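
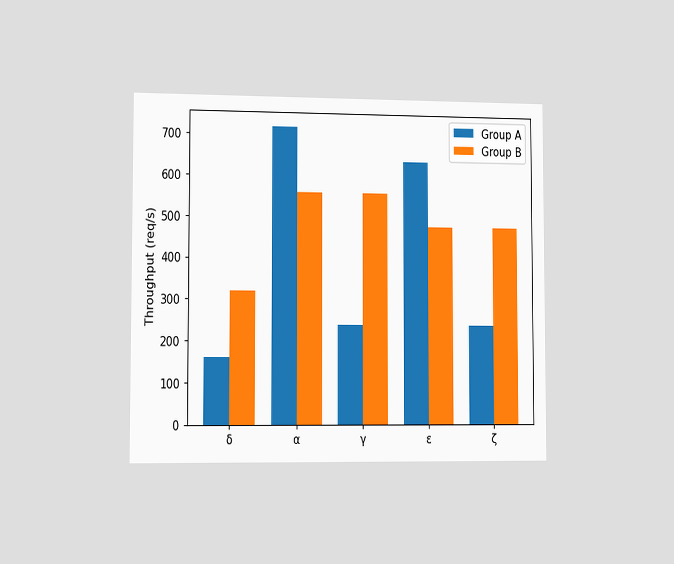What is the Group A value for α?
The chart is viewed slightly from the left. The Group A bar at α reaches 720req/s on the y-axis.

720req/s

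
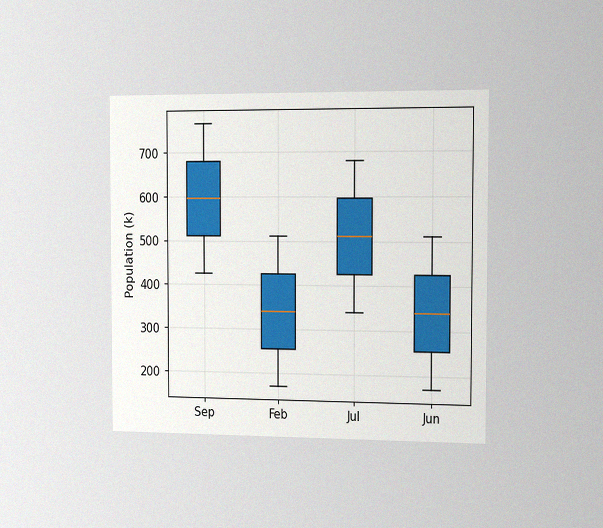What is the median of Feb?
The chart is viewed slightly from the right, with some photo noise. The median line in the Feb box sits at 340k.

340k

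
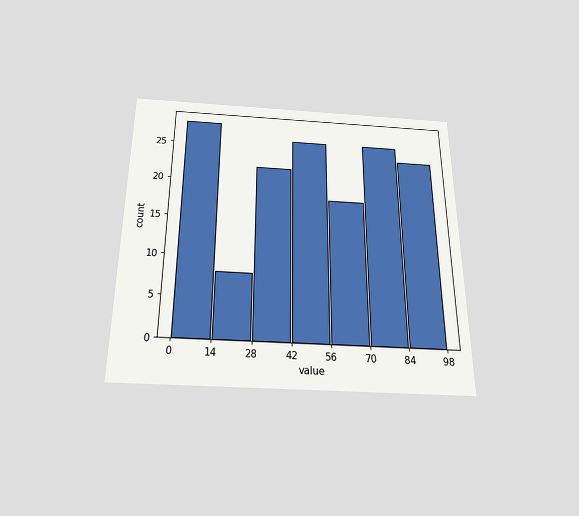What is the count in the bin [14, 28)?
The chart is viewed slightly from below. The [14, 28) bin has height 8.

8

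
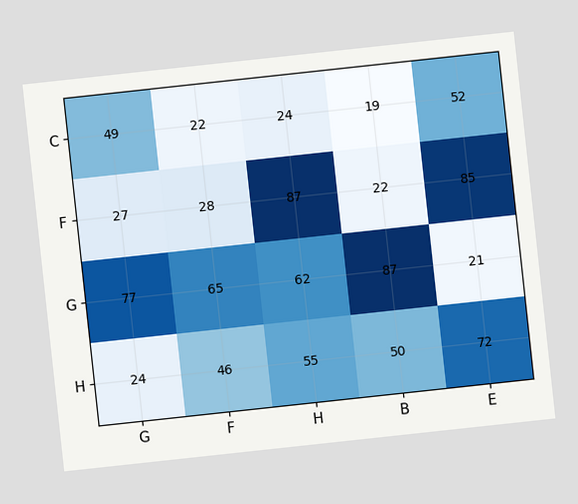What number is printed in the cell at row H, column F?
46

The chart is tilted about 6° counter-clockwise. The (H, F) cell reads 46.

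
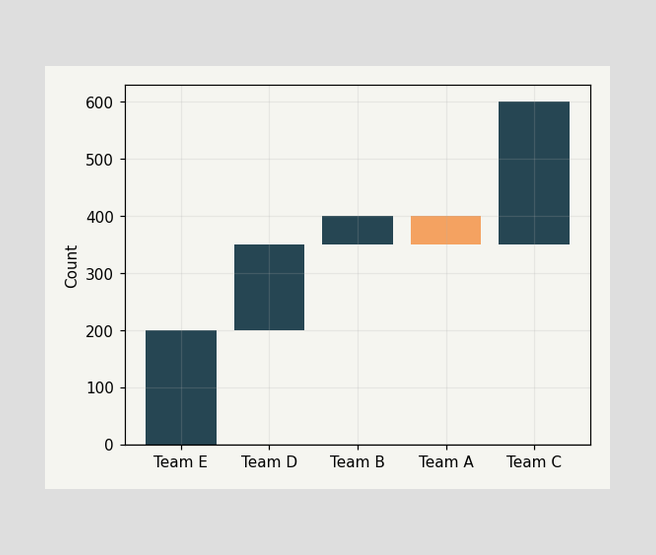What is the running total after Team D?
After Team D the running total reaches 350.

350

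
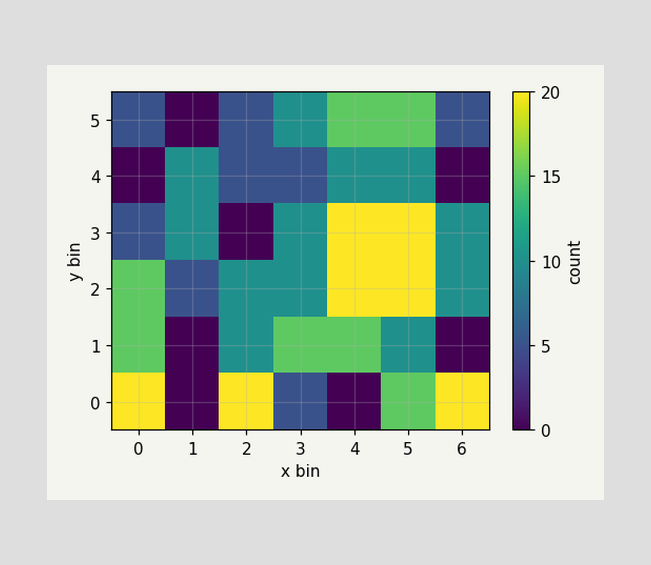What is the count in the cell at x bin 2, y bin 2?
Matching the cell (2, 2) against the colorbar gives 10.

10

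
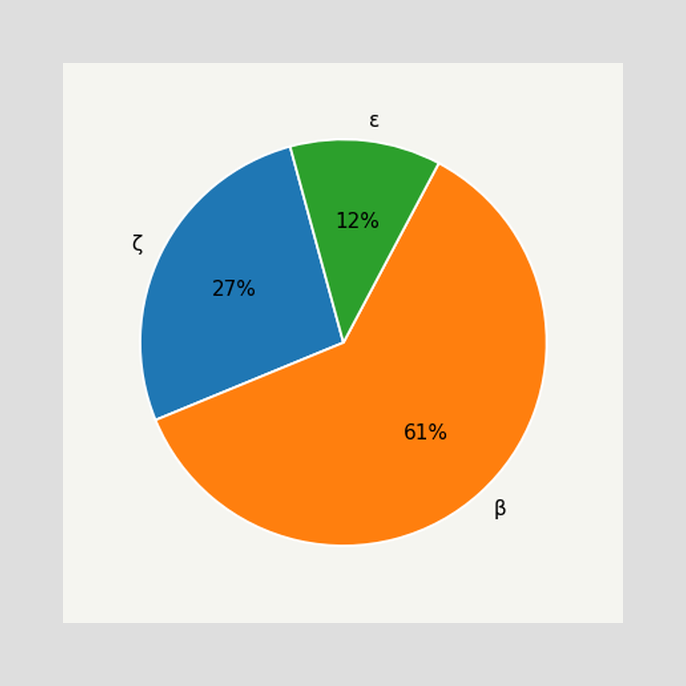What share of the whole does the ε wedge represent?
12%

The ε slice takes up 12% of the pie.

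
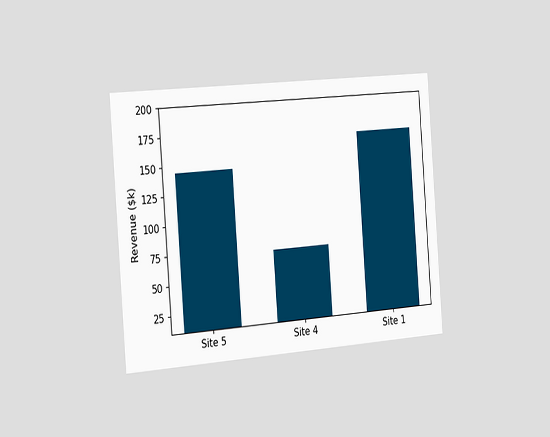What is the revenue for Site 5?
The chart is tilted about 4° counter-clockwise and viewed slightly from the left. Reading along the chart's y-axis, the Site 5 bar reaches $144k.

$144k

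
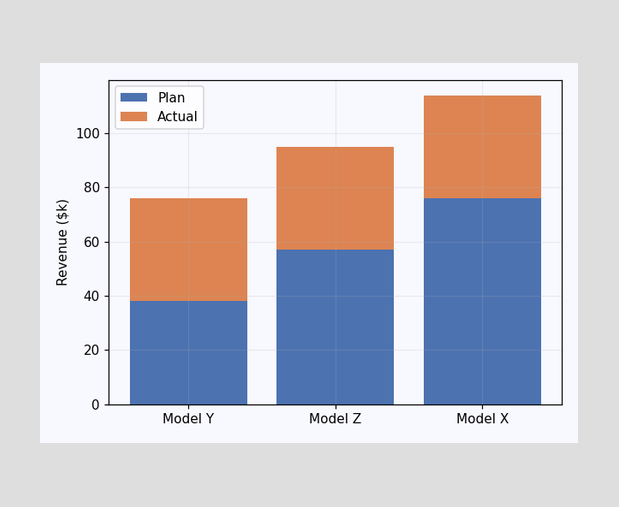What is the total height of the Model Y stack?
The Model Y stack's top reaches $76k on the y-axis.

$76k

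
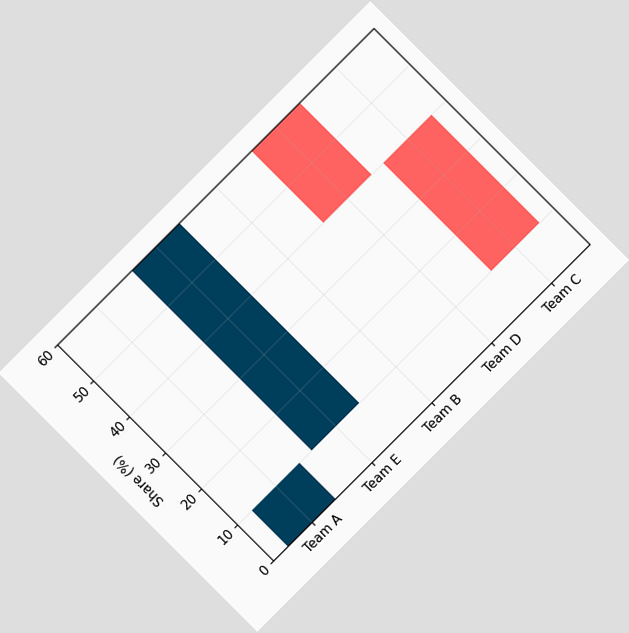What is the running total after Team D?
40%

The chart is tilted about 45° counter-clockwise. After Team D the running total reaches 40%.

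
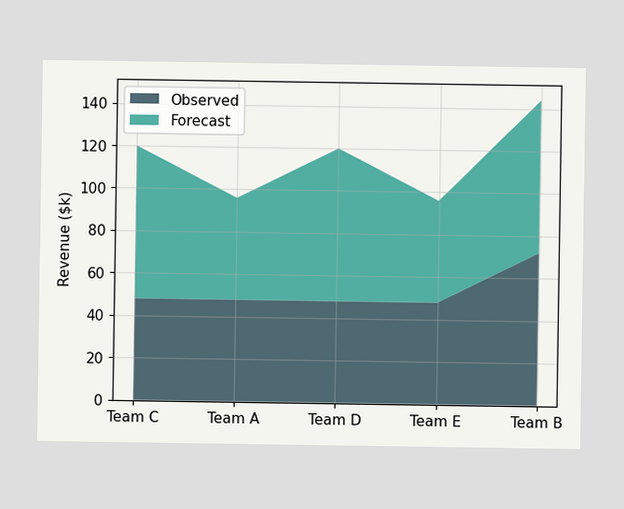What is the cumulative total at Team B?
$144k

The stacked total at Team B reaches $144k.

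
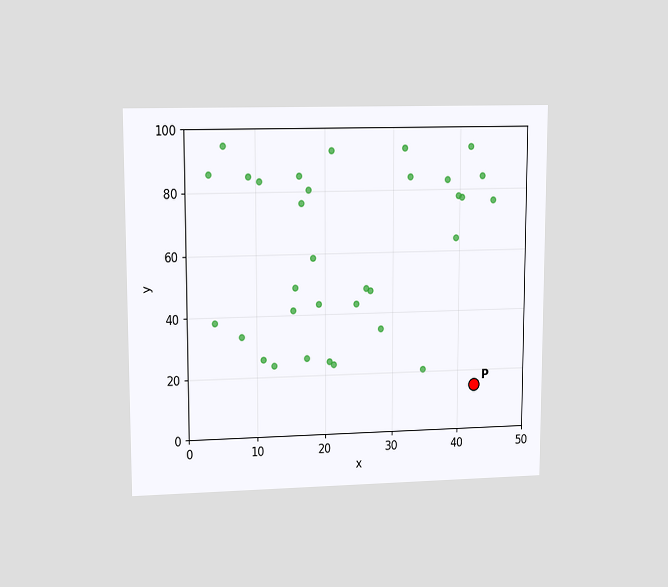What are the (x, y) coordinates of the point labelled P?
The chart is viewed at a slight angle. Following the gridlines from P to each axis, P sits at (42.5, 15).

(42.5, 15)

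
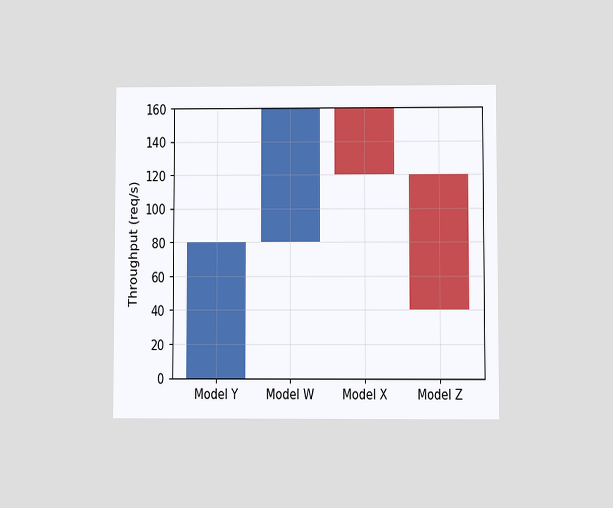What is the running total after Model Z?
40req/s

The chart is viewed at a slight angle. After Model Z the running total reaches 40req/s.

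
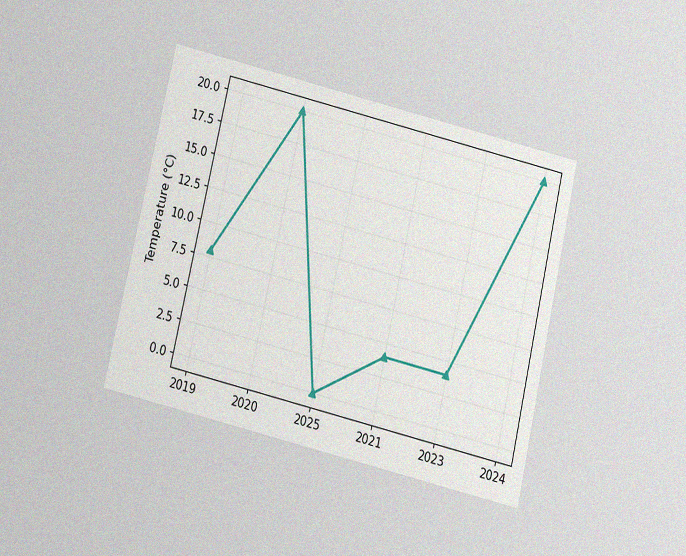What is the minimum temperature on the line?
0°C

The chart is tilted about 13° clockwise and viewed slightly from below, with some photo noise. The lowest point is at 2025, and reading across to the y-axis gives 0°C.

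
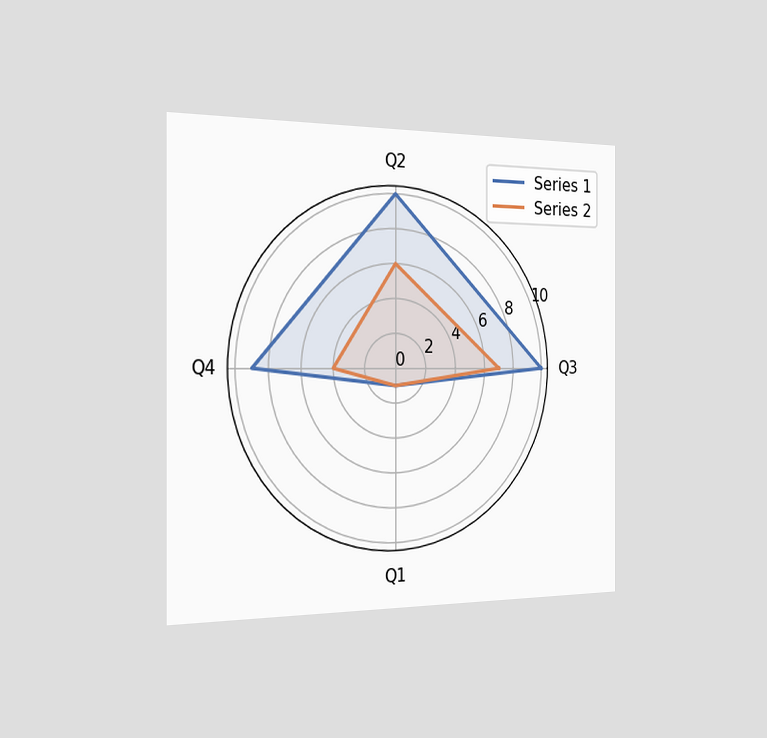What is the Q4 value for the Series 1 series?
The chart is viewed slightly from the left. On the Q4 axis, Series 1 reaches 9.

9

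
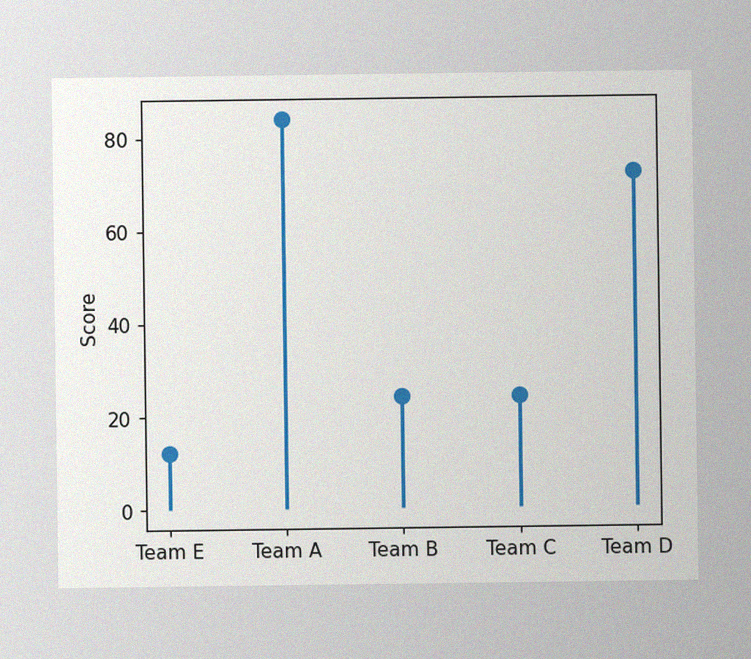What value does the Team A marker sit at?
The image has some photo noise and uneven lighting. The Team A marker sits at 84.

84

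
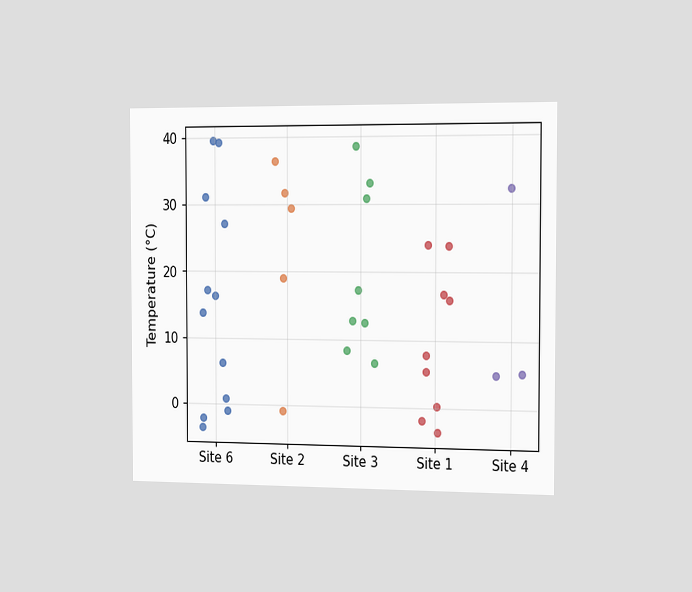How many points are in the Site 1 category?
The chart is viewed slightly from the right. Counting the markers in the Site 1 column gives 9.

9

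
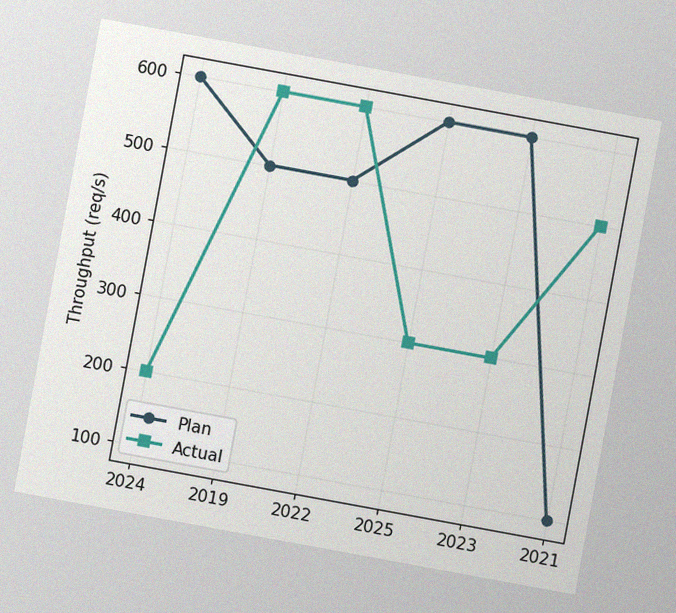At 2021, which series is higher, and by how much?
Actual, by 400req/s

The chart is tilted about 10° clockwise, with some photo noise. At 2021, Actual sits above the other line by 400req/s.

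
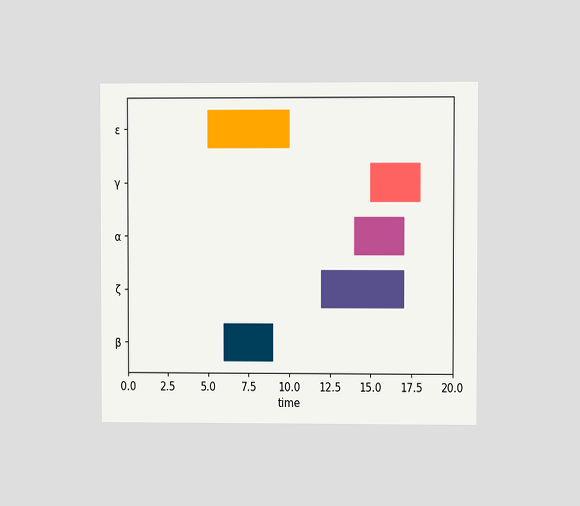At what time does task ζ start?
12

The chart is viewed at a slight angle. The ζ bar begins at t=12.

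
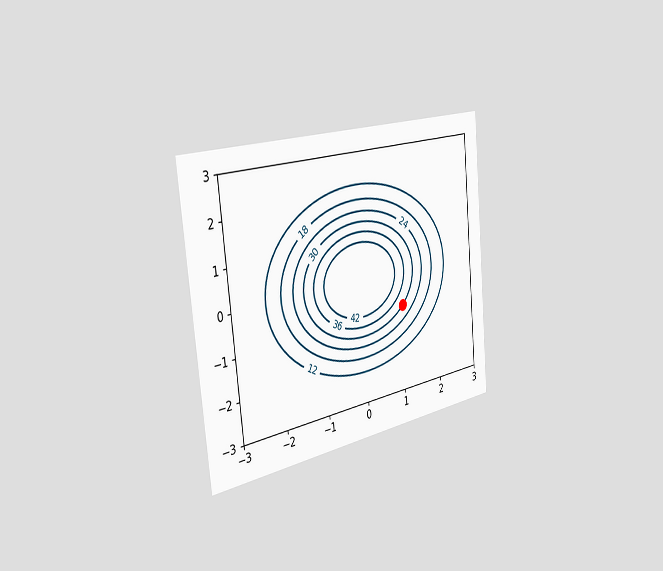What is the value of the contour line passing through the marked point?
The chart is tilted about 6° counter-clockwise and viewed slightly from the left. The marked point sits on the contour labelled 30.

30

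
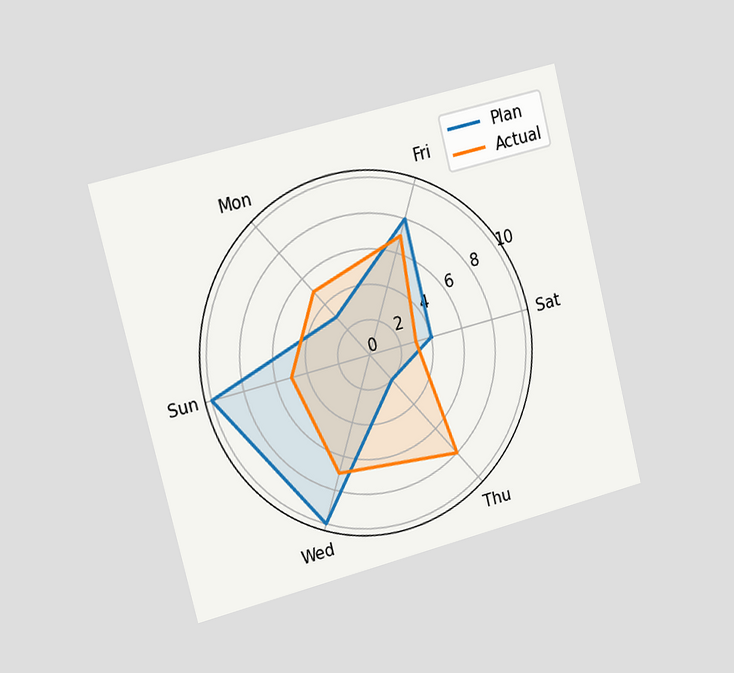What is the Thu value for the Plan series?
2

The chart is tilted about 14° counter-clockwise and viewed slightly from the left. On the Thu axis, Plan reaches 2.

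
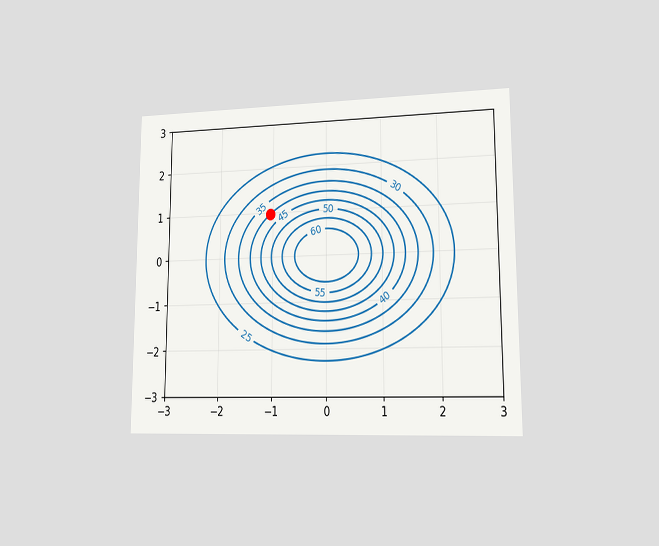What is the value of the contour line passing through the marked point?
40

The chart is viewed at a slight angle. The marked point sits on the contour labelled 40.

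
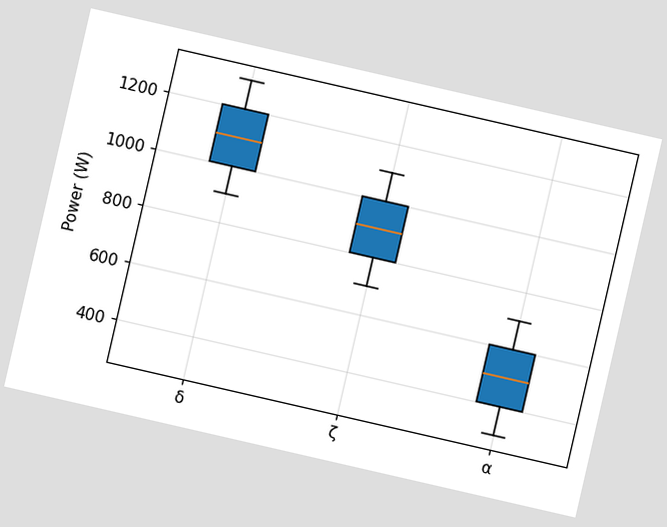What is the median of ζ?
900W

The chart is tilted about 13° clockwise. The median line in the ζ box sits at 900W.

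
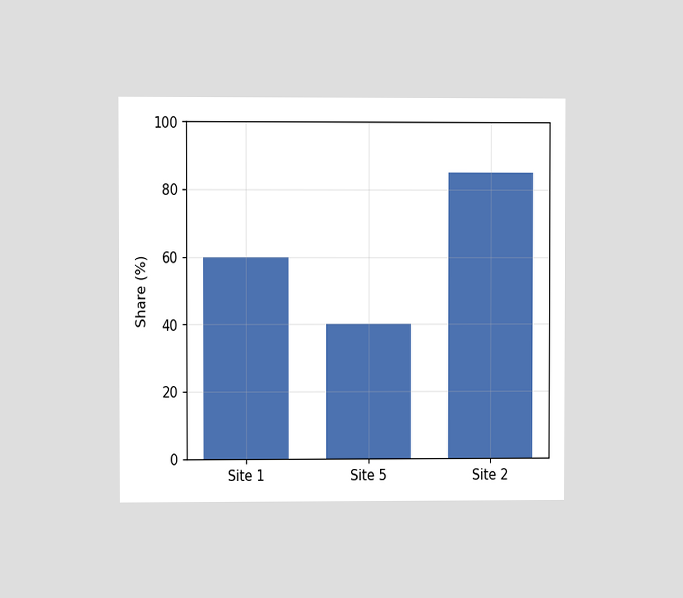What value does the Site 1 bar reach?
60%

The chart is viewed at a slight angle. Reading along the chart's y-axis, the Site 1 bar reaches 60%.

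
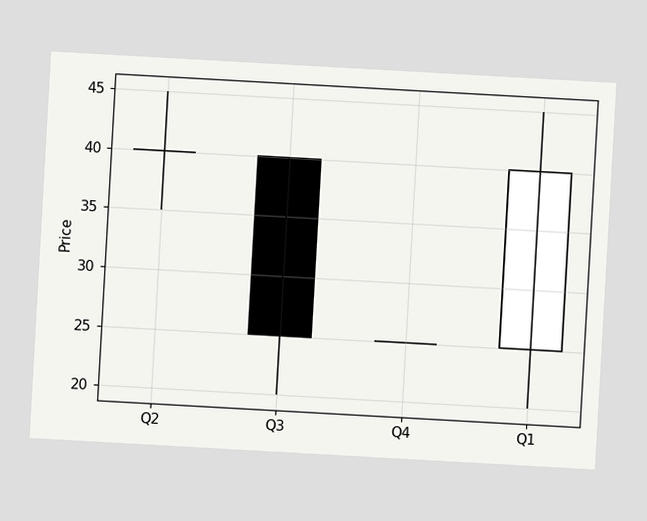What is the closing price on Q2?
The chart is tilted about 3° clockwise. The Q2 candle closes at 40.

40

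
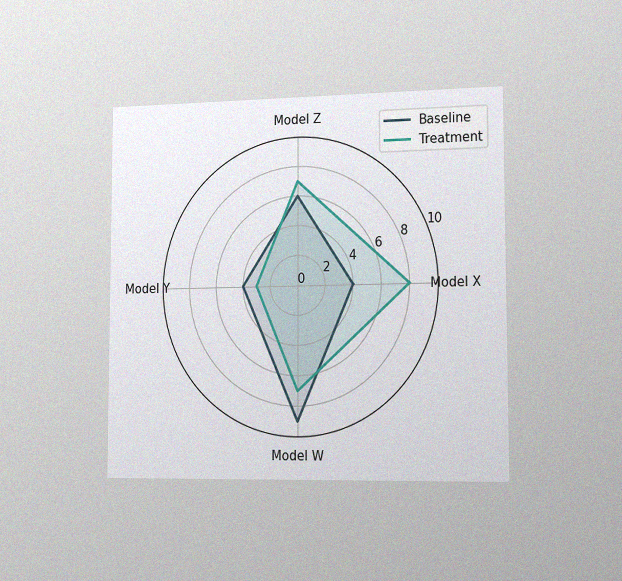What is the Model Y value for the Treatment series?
3

The chart is viewed slightly from the right, with some photo noise. On the Model Y axis, Treatment reaches 3.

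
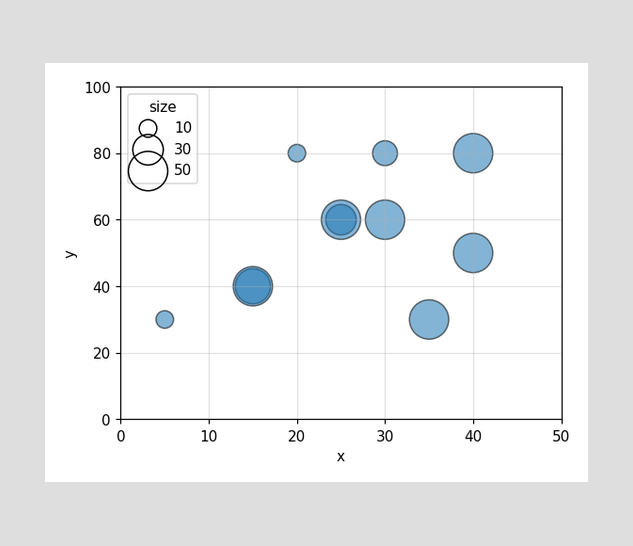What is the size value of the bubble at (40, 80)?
Matching the bubble at (40, 80) against the size legend gives 50.

50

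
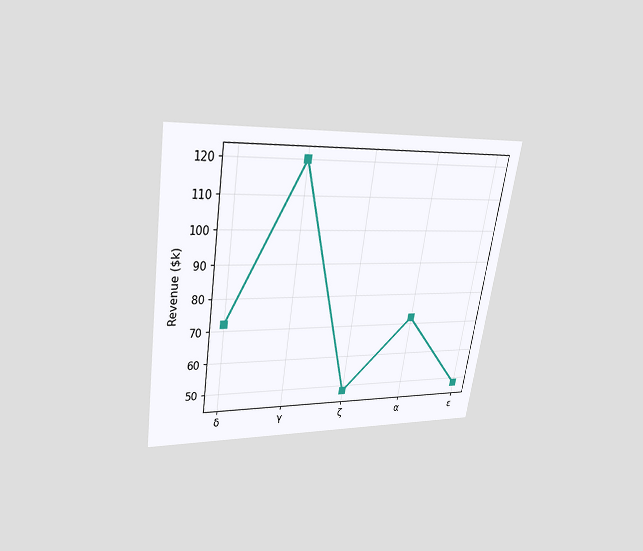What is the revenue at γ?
$120k

The chart is tilted about 9° clockwise and viewed slightly from above. At γ, the line is at $120k.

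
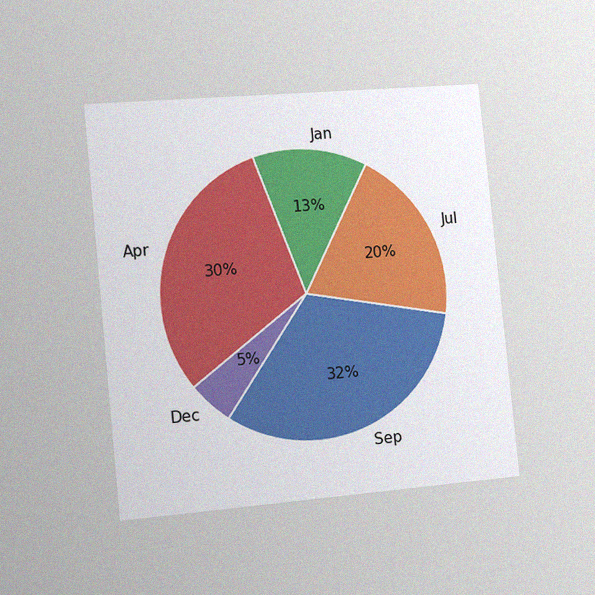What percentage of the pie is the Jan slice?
The chart is tilted about 6° counter-clockwise and viewed slightly from the left, with some photo noise. The Jan slice takes up 13% of the pie.

13%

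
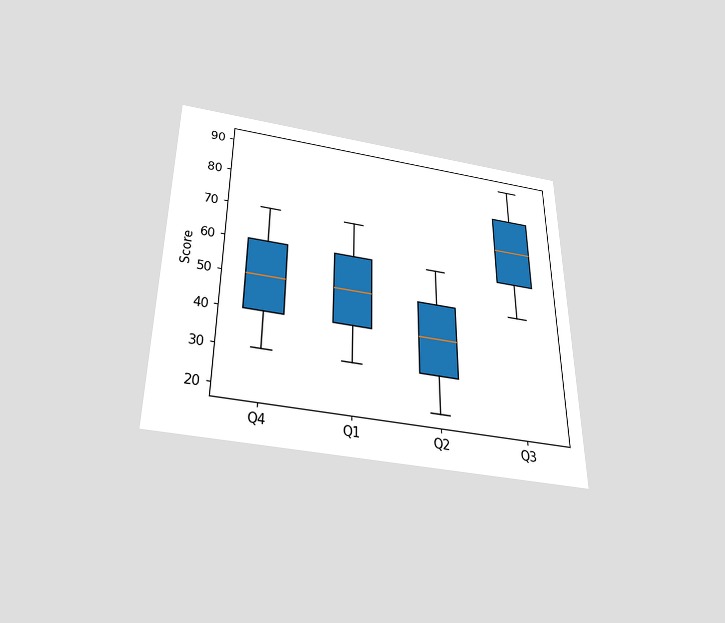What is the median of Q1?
The chart is viewed slightly from below. The median line in the Q1 box sits at 50.

50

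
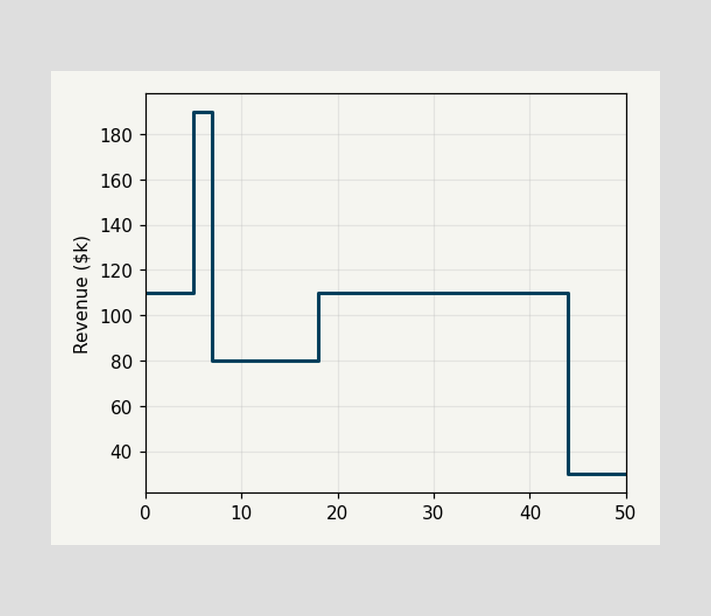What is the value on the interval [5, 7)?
$190k

On [5, 7) the step sits at $190k.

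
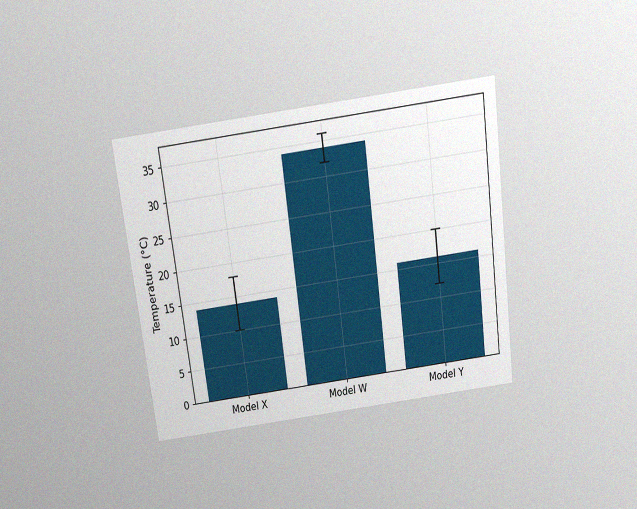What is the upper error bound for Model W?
The chart is tilted about 7° counter-clockwise and viewed slightly from above, with some photo noise. The Model W bar's upper whisker reaches 36°C.

36°C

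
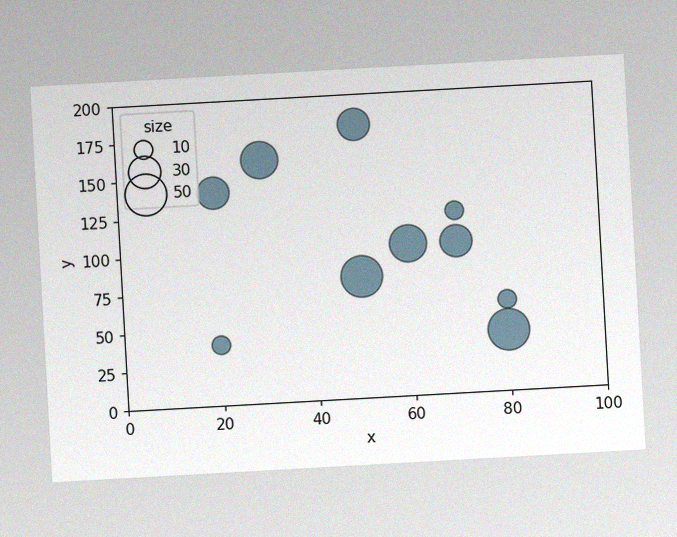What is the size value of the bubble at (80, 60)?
The chart is tilted about 3° counter-clockwise, with some photo noise. Matching the bubble at (80, 60) against the size legend gives 10.

10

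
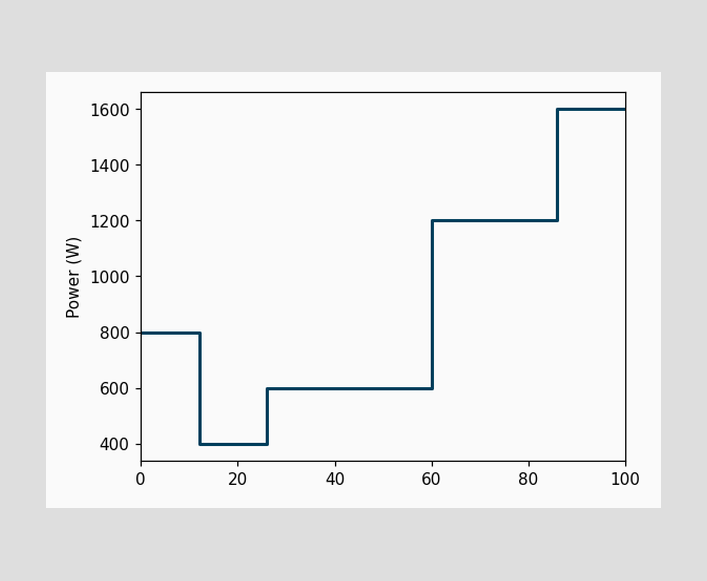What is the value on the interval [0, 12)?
800W

On [0, 12) the step sits at 800W.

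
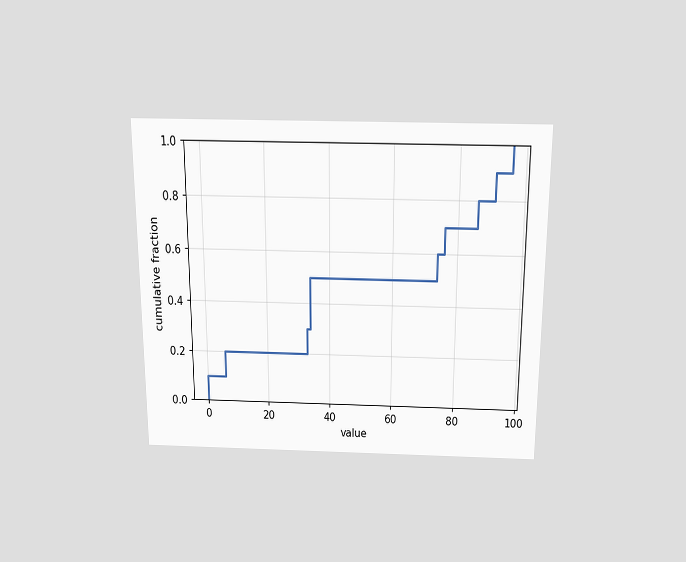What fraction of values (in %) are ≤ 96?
100%

The chart is viewed slightly from above. At x=96 the ECDF step is at 100%.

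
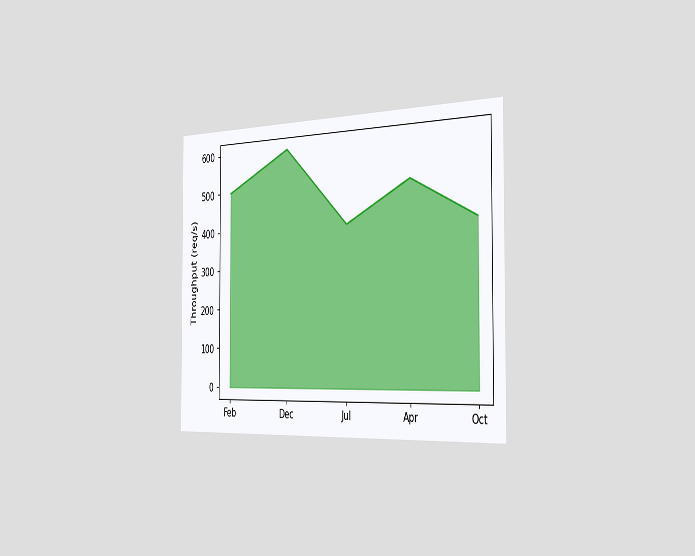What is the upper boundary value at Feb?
500req/s

The chart is viewed slightly from the right. At Feb the upper boundary is at 500req/s.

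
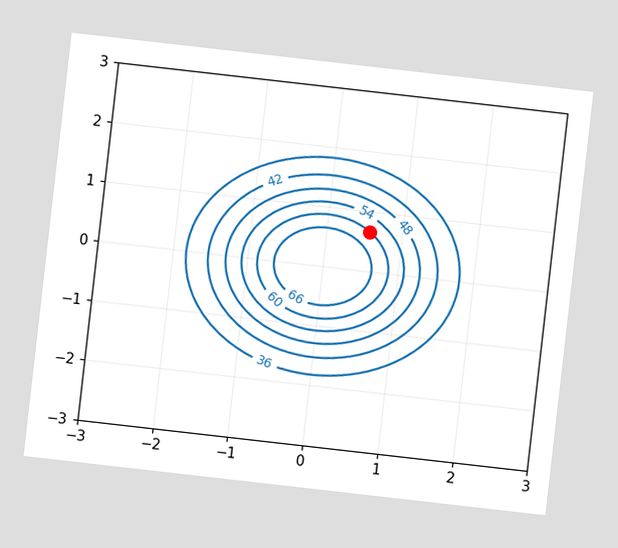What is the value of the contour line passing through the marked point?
60

The chart is tilted about 6° clockwise. The marked point sits on the contour labelled 60.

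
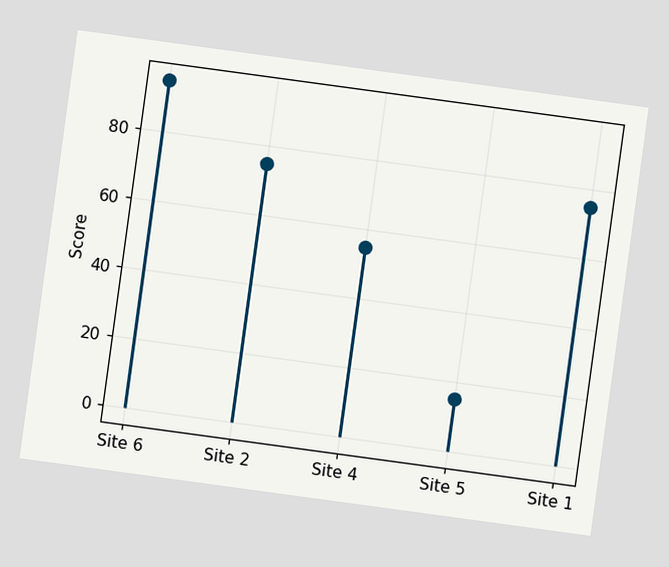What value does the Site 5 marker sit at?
The chart is tilted about 8° clockwise. The Site 5 marker sits at 15.

15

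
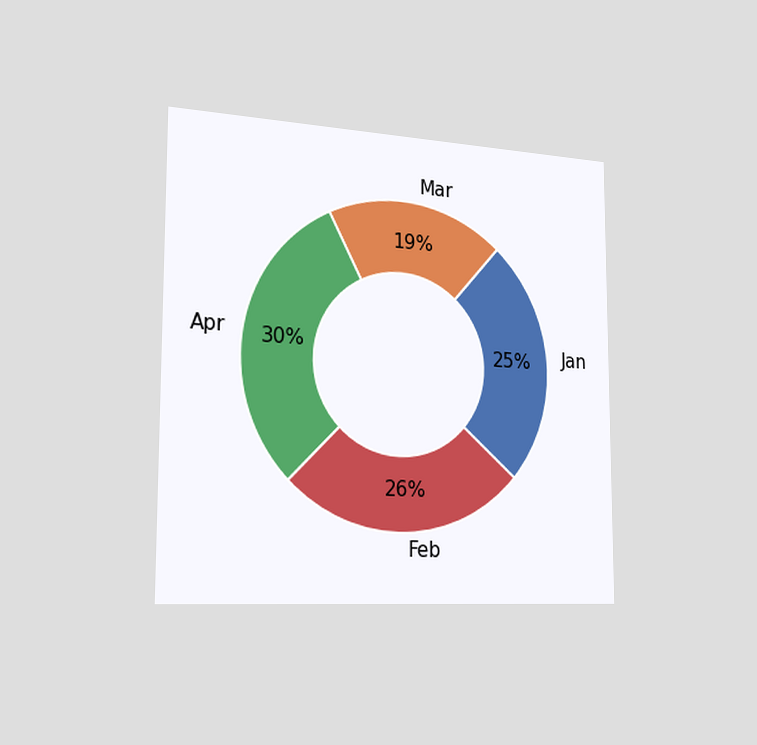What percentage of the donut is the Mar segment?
19%

The chart is viewed slightly from the left. The Mar segment takes up 19% of the ring.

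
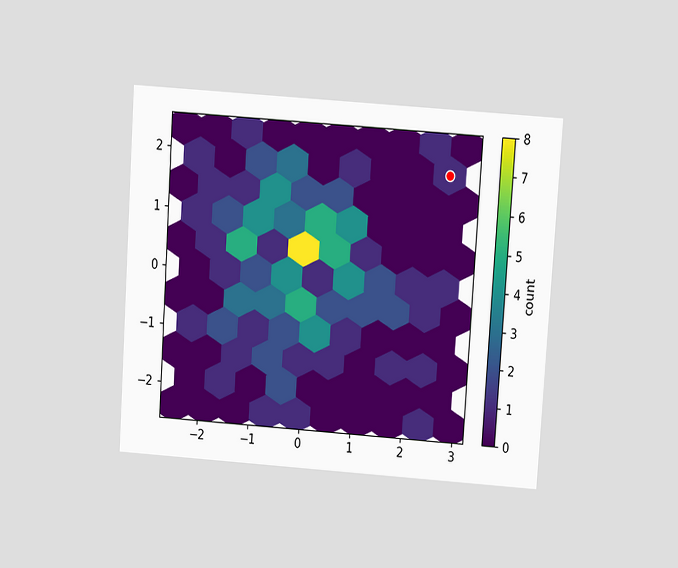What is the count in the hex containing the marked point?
The chart is tilted about 4° clockwise and viewed slightly from above. The marked hex reads 1 on the colorbar.

1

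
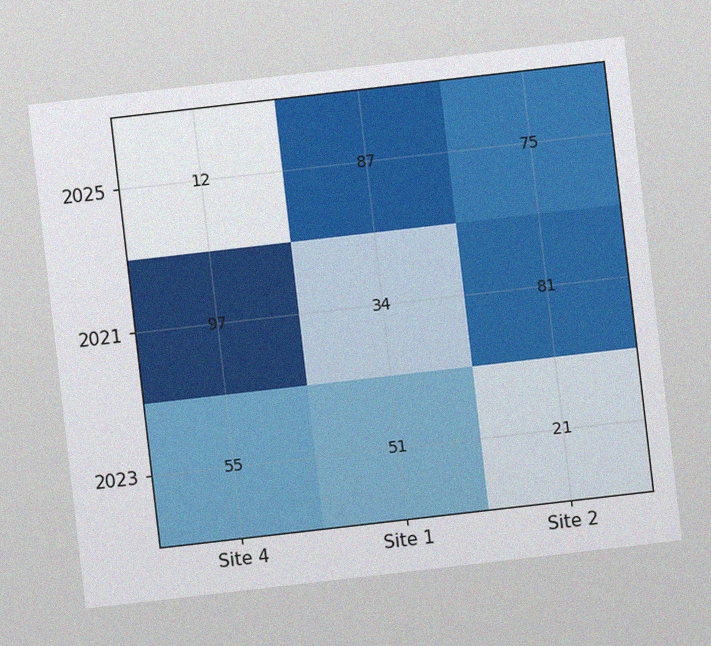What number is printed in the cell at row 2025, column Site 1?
The chart is tilted about 7° counter-clockwise, with some photo noise. The (2025, Site 1) cell reads 87.

87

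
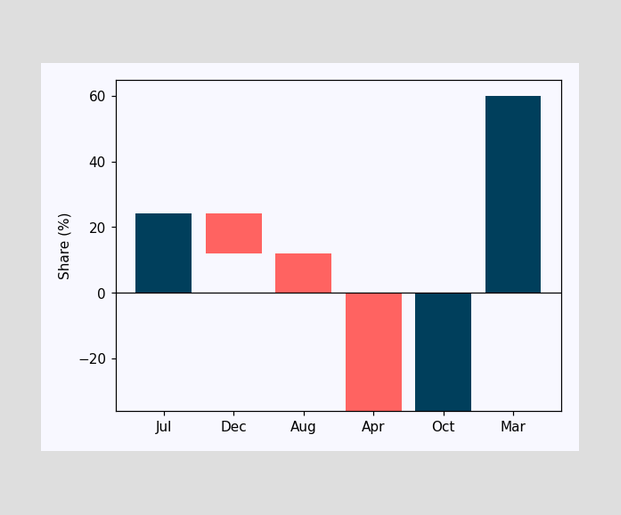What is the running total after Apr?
-36%

After Apr the running total reaches -36%.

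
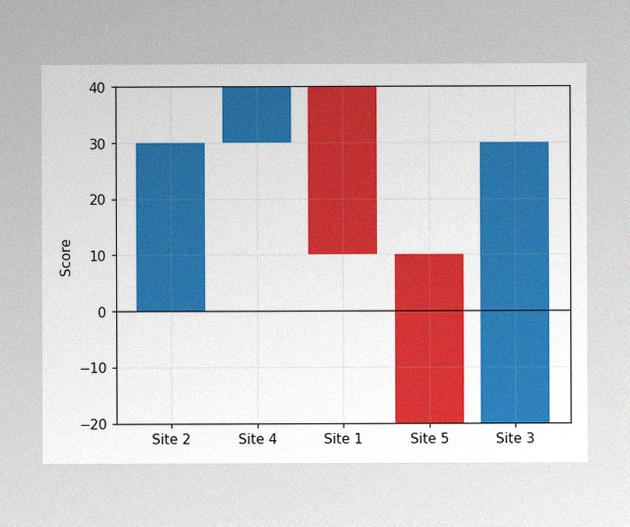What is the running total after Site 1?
The image has some photo noise and uneven lighting. After Site 1 the running total reaches 10.

10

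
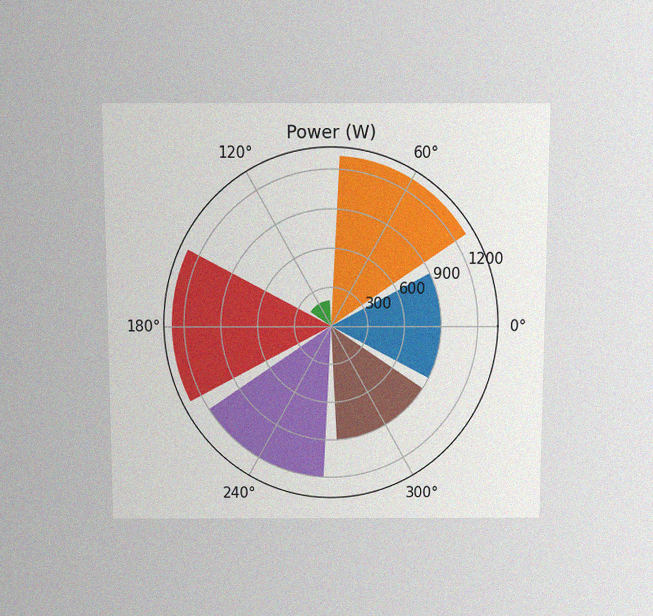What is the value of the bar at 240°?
1200W

The chart is viewed slightly from above, with some photo noise. The bar at 240° reaches 1200W on the radial axis.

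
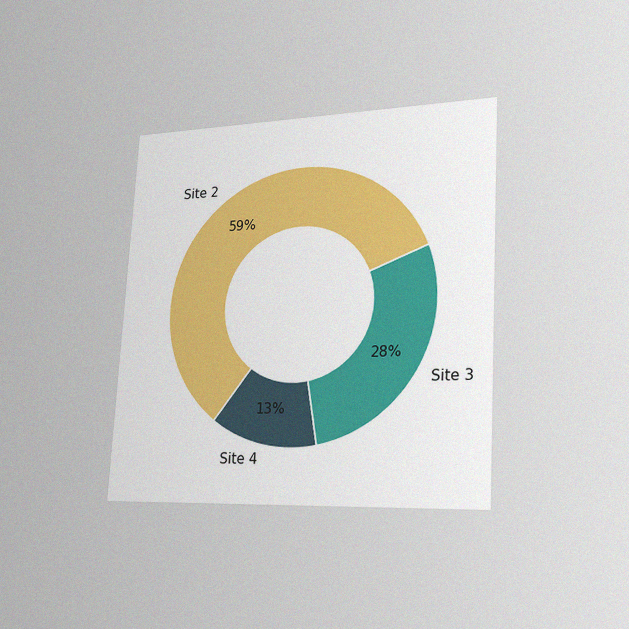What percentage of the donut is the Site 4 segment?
The chart is tilted about 3° clockwise and viewed slightly from the right, with some photo noise. The Site 4 segment takes up 13% of the ring.

13%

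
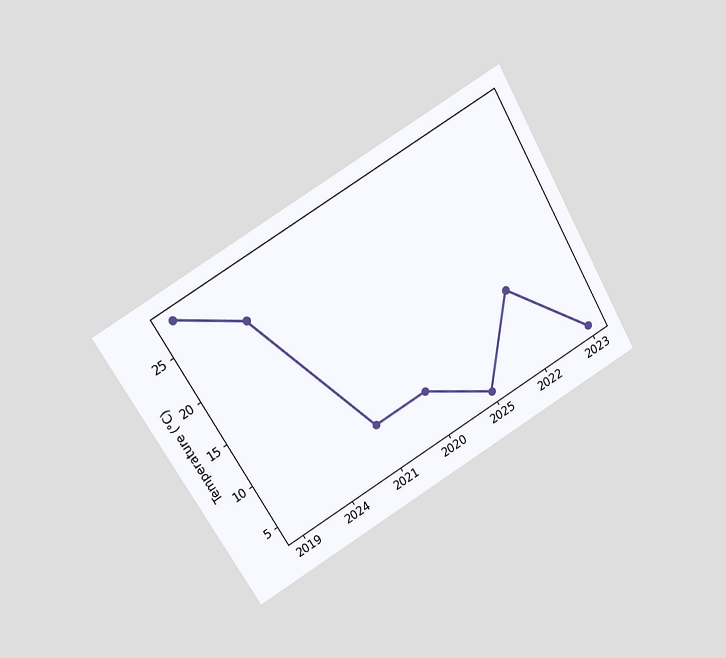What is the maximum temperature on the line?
28°C

The chart is tilted about 31° counter-clockwise and viewed at a slight angle. The highest point is at 2019, and reading across to the y-axis gives 28°C.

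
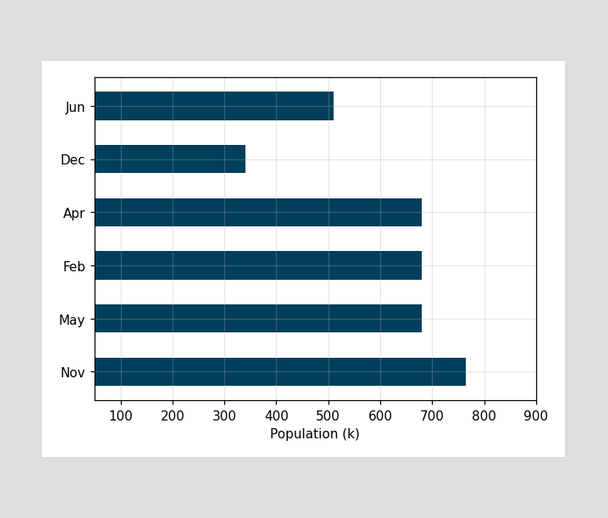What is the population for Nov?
765k

Reading along the chart's x-axis, the Nov bar reaches 765k.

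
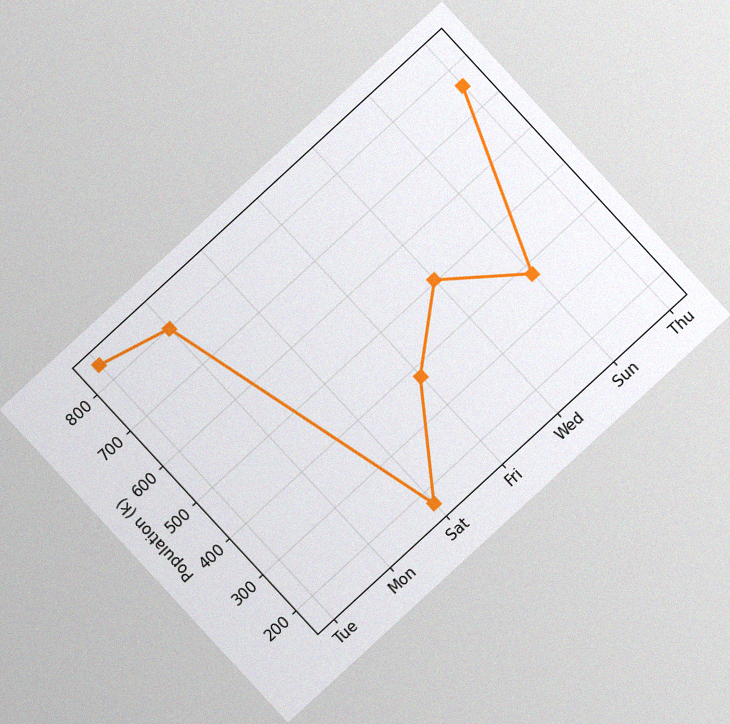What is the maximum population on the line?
The chart is tilted about 43° counter-clockwise, with some photo noise. The highest point is at Tue, and reading across to the y-axis gives 840k.

840k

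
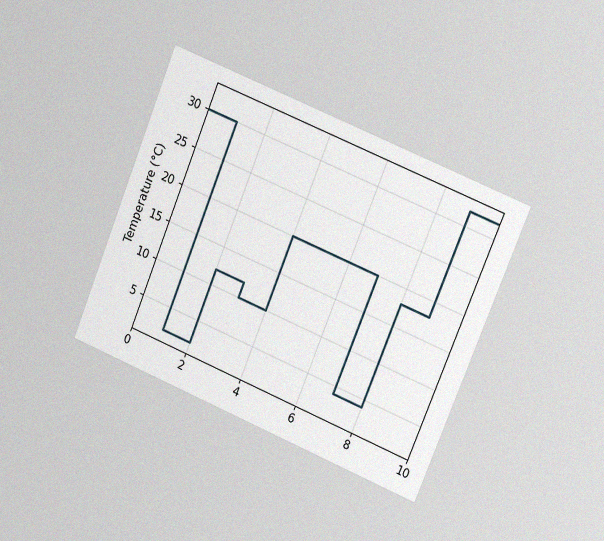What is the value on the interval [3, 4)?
10°C

The chart is tilted about 22° clockwise and viewed at a slight angle, with some photo noise. On [3, 4) the step sits at 10°C.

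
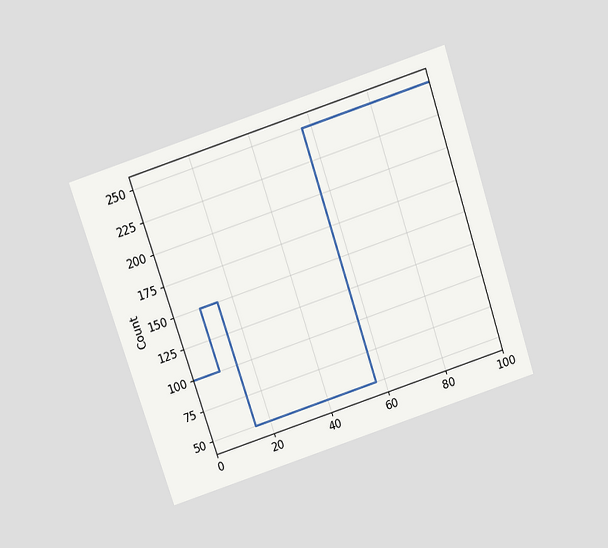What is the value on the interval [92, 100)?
The chart is tilted about 18° counter-clockwise and viewed slightly from above. On [92, 100) the step sits at 250.

250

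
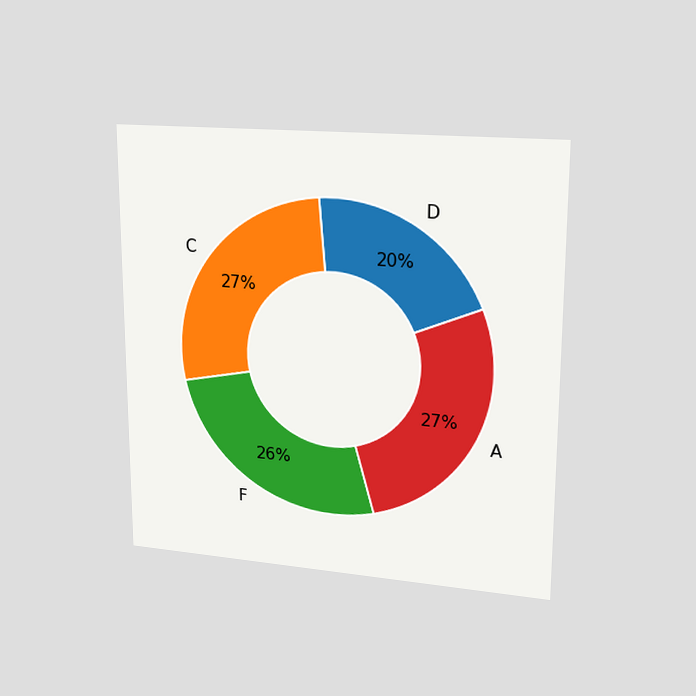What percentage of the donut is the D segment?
The chart is viewed at a slight angle. The D segment takes up 20% of the ring.

20%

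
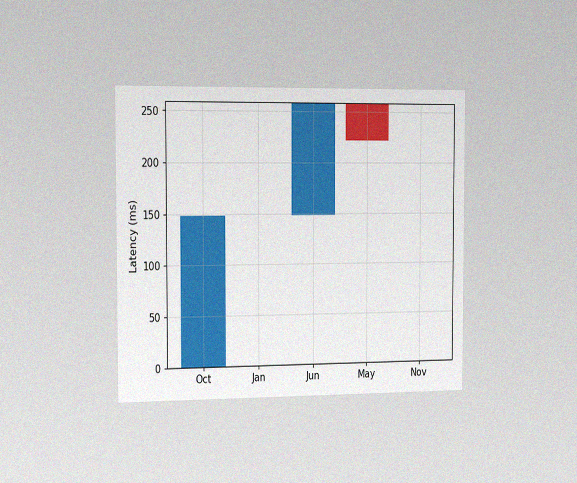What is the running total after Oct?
148ms

The chart is viewed slightly from the left, with some photo noise. After Oct the running total reaches 148ms.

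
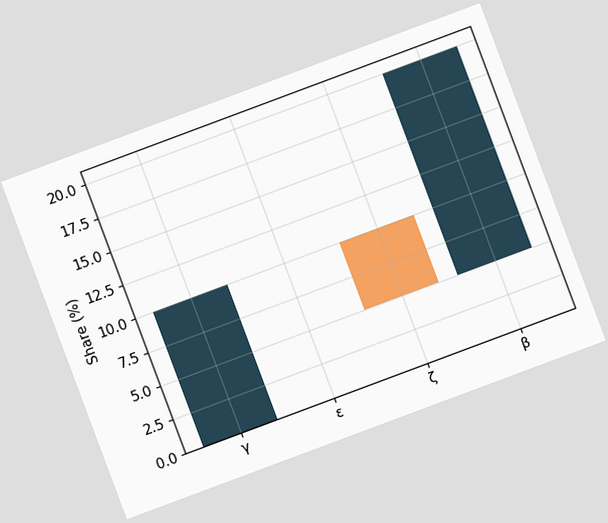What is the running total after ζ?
The chart is tilted about 20° counter-clockwise. After ζ the running total reaches 5%.

5%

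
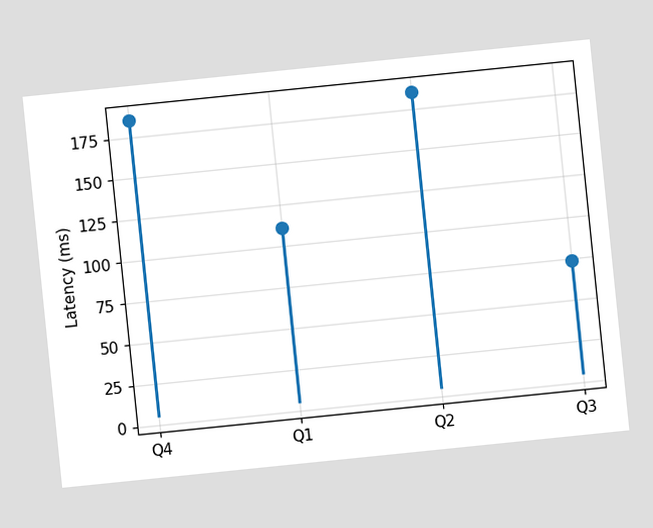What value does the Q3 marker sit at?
74ms

The chart is tilted about 6° counter-clockwise. The Q3 marker sits at 74ms.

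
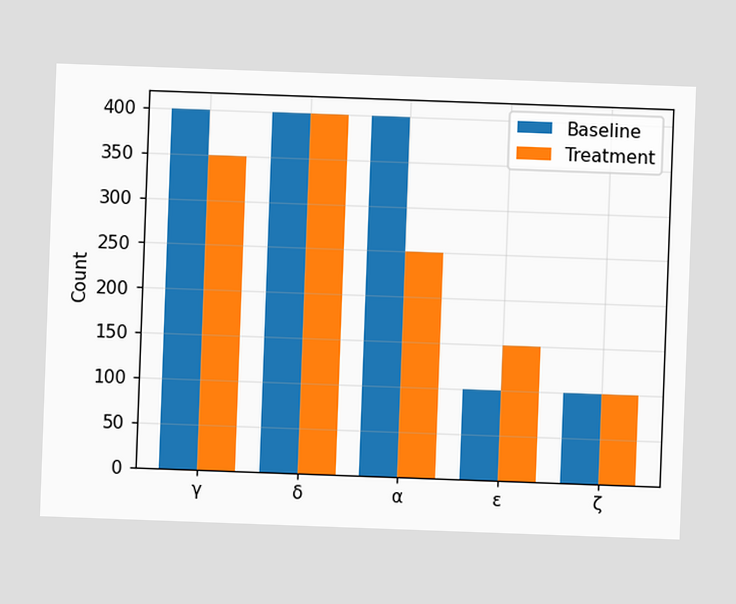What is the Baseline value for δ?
The chart is tilted about 2° clockwise. The Baseline bar at δ reaches 400 on the y-axis.

400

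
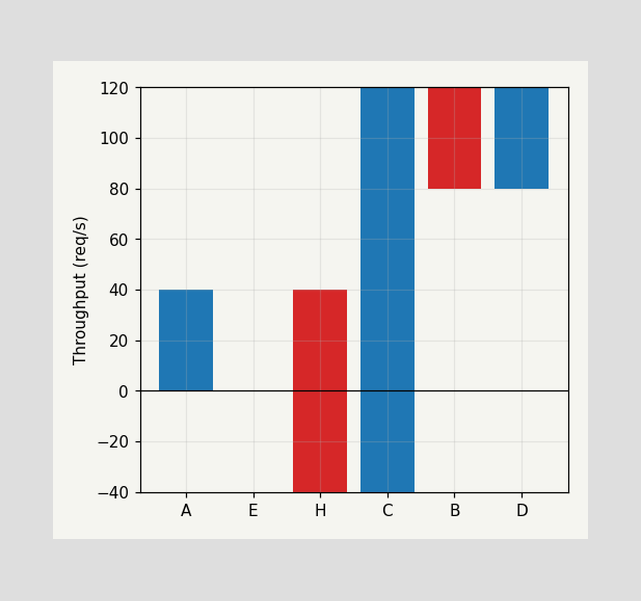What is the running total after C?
After C the running total reaches 120req/s.

120req/s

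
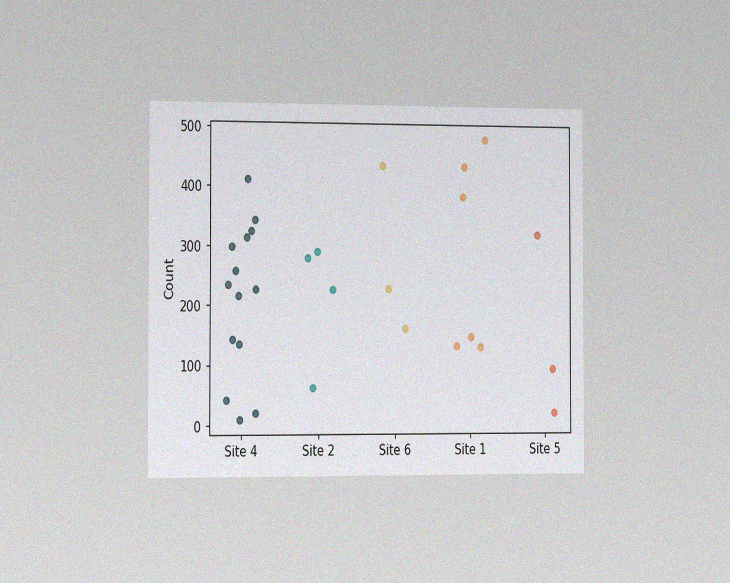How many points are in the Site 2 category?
The chart is viewed slightly from the left, with some photo noise. Counting the markers in the Site 2 column gives 4.

4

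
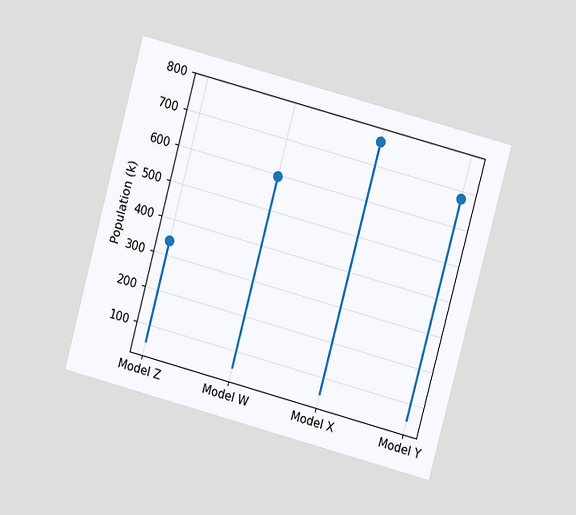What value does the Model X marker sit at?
765k

The chart is tilted about 15° clockwise and viewed at a slight angle. The Model X marker sits at 765k.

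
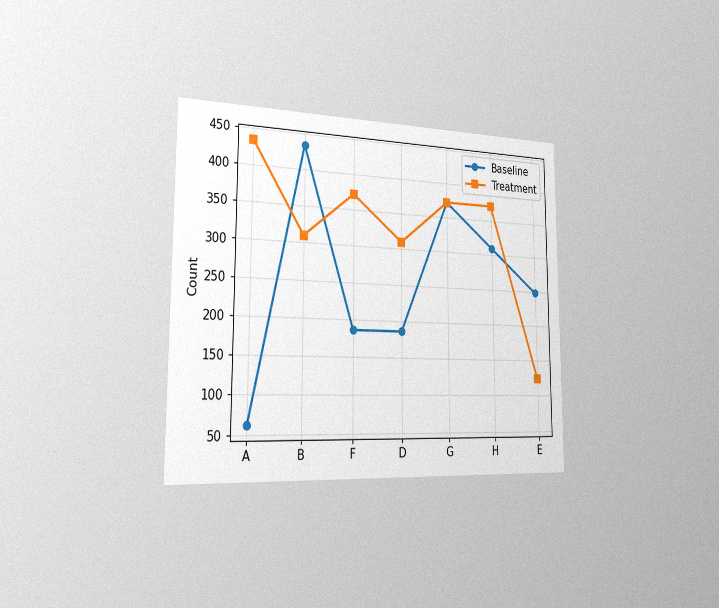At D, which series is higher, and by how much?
The chart is viewed slightly from the left, with some photo noise. At D, Treatment sits above the other line by 124.

Treatment, by 124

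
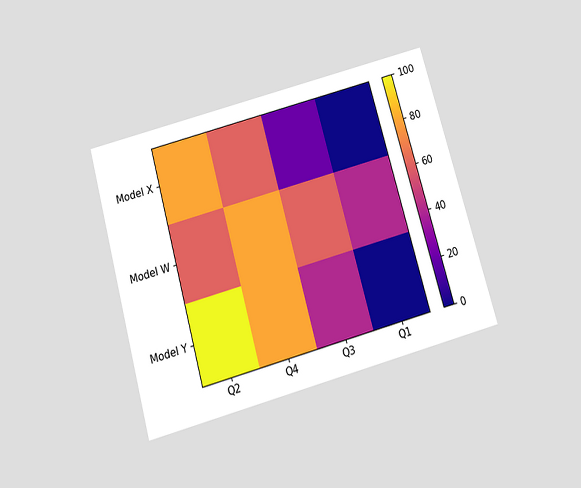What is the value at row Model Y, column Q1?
The chart is tilted about 16° counter-clockwise and viewed slightly from below. Matching cell (Model Y, Q1) against the colorbar gives 0.

0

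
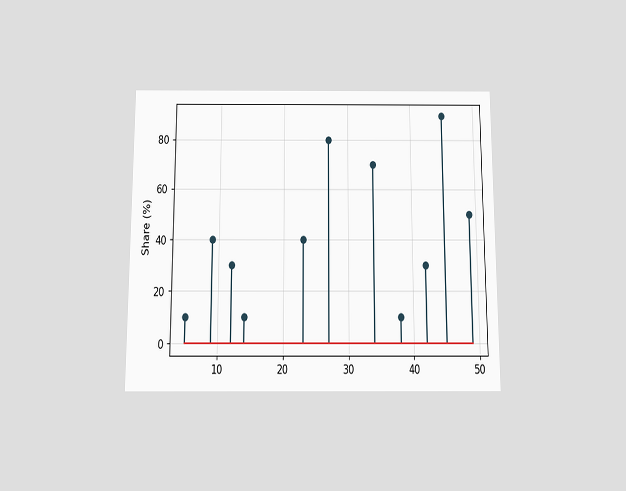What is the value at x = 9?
The chart is viewed slightly from below. The stem at x=9 reaches 40%.

40%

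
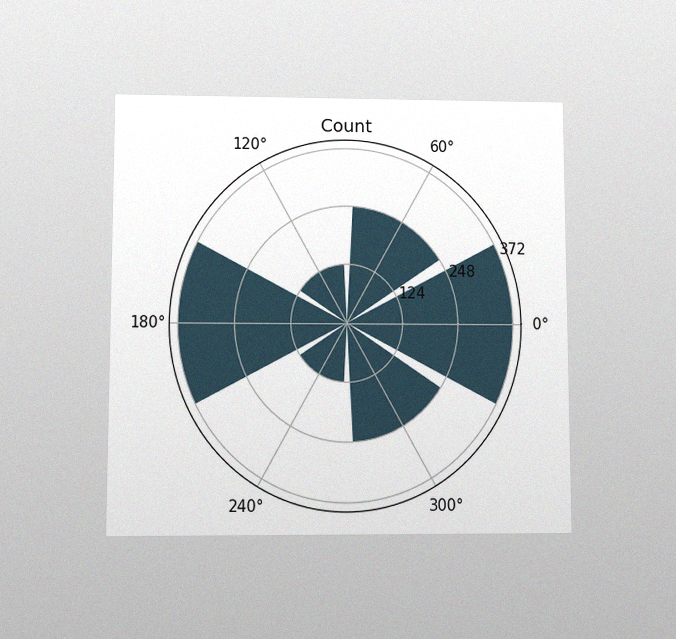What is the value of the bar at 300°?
The chart is viewed at a slight angle, with some photo noise. The bar at 300° reaches 248 on the radial axis.

248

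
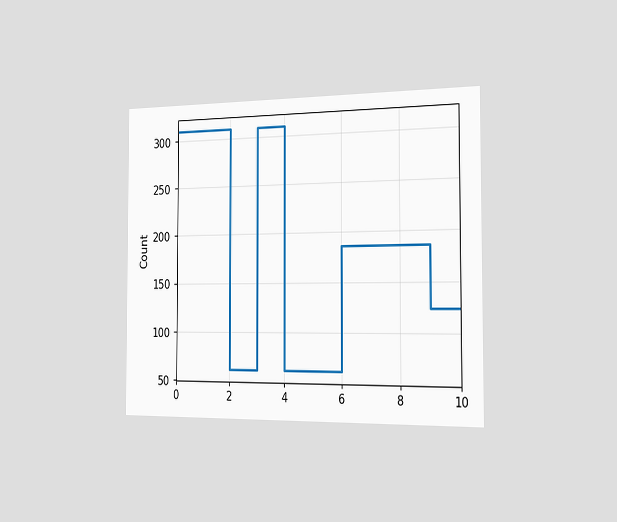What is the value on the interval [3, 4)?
310

The chart is viewed slightly from the right. On [3, 4) the step sits at 310.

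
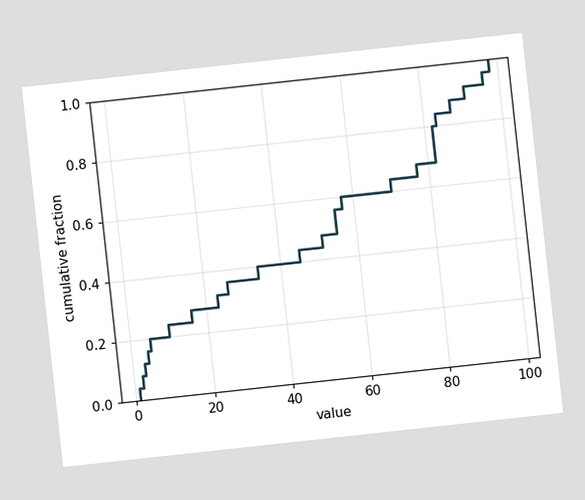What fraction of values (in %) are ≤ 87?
88%

The chart is tilted about 6° counter-clockwise. At x=87 the ECDF step is at 88%.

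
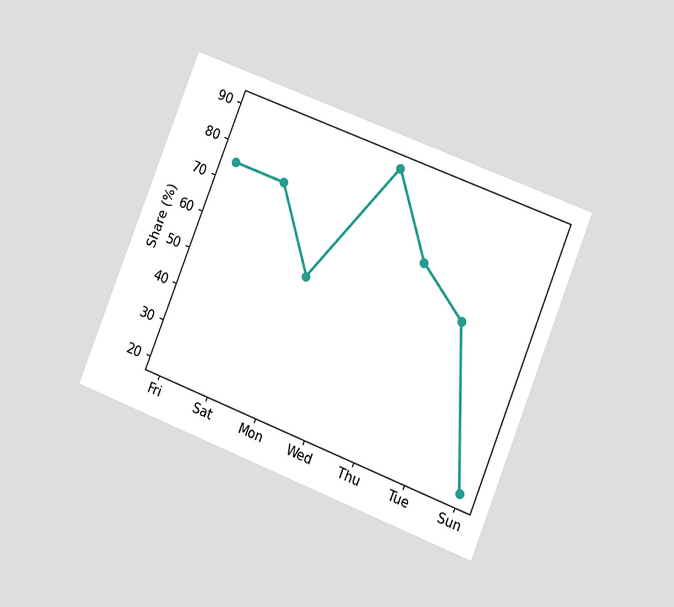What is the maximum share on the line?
90%

The chart is tilted about 22° clockwise and viewed slightly from the right. The highest point is at Wed, and reading across to the y-axis gives 90%.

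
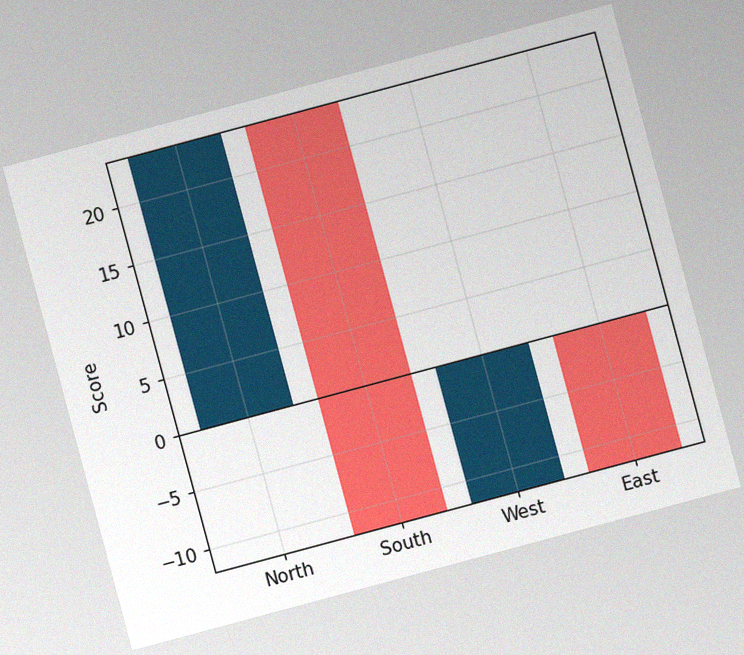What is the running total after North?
The chart is tilted about 15° counter-clockwise, with some photo noise. After North the running total reaches 24.

24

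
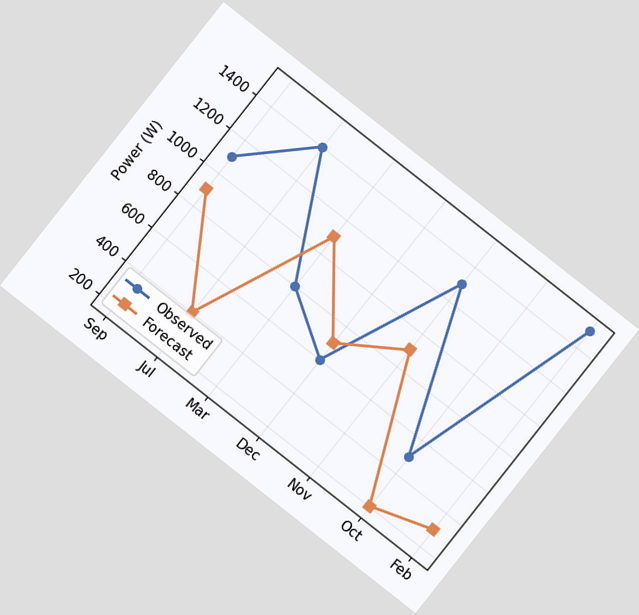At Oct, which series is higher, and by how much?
The chart is tilted about 38° clockwise. At Oct, Observed sits above the other line by 300W.

Observed, by 300W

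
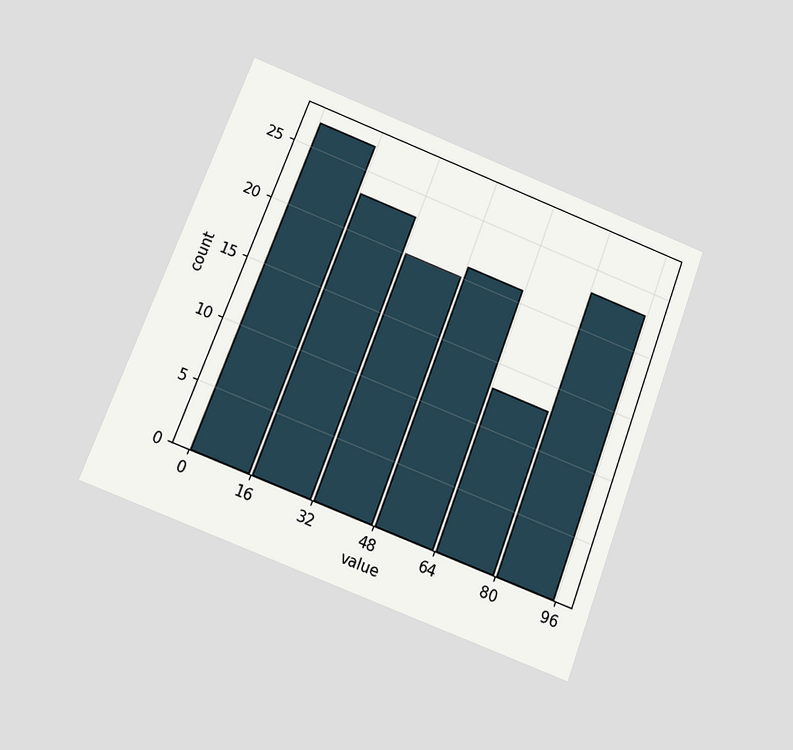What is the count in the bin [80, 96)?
The chart is tilted about 21° clockwise and viewed slightly from below. The [80, 96) bin has height 23.

23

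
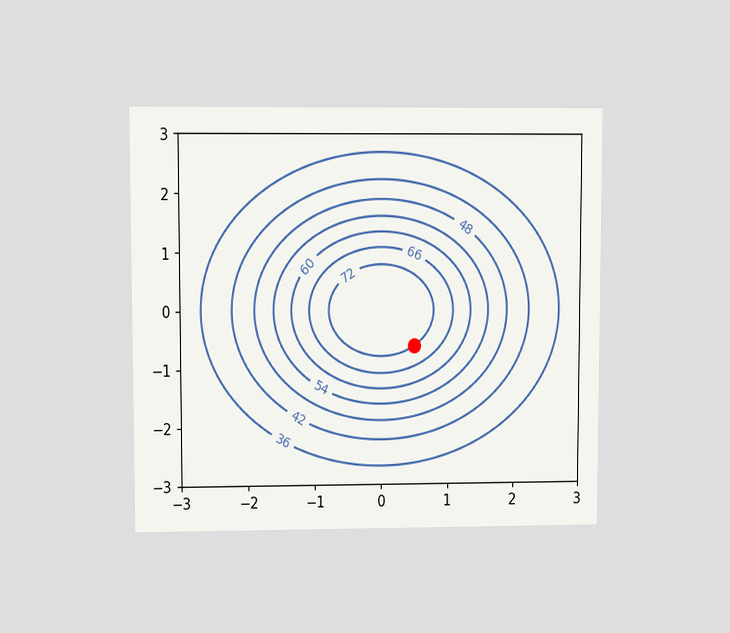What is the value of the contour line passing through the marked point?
72

The chart is viewed at a slight angle. The marked point sits on the contour labelled 72.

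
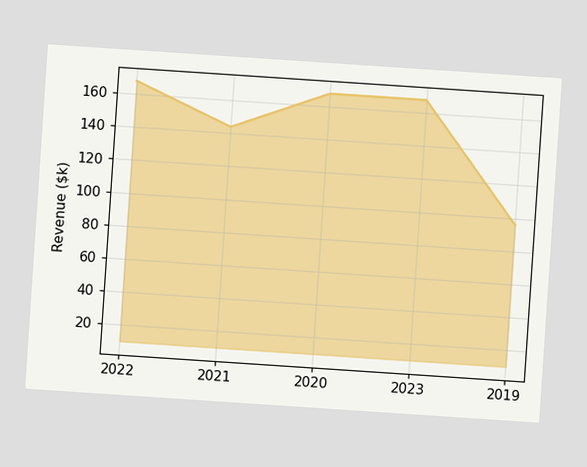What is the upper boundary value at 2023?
$168k

The chart is tilted about 4° clockwise. At 2023 the upper boundary is at $168k.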